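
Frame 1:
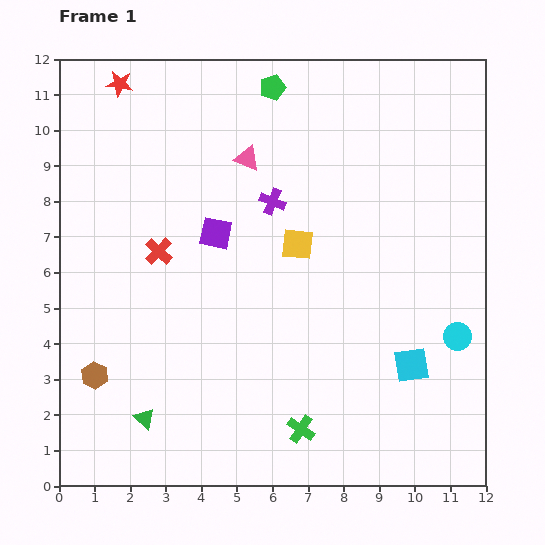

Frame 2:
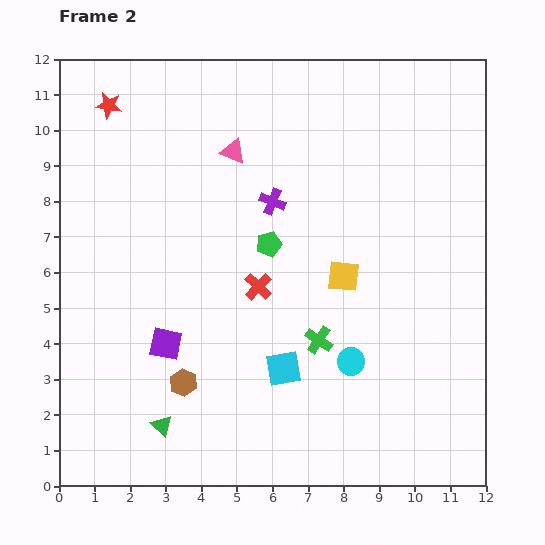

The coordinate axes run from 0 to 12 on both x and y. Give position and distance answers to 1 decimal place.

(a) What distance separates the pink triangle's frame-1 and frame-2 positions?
0.4

The pink triangle moved from (5.3, 9.2) to (4.9, 9.4), a distance of √(0.4² + 0.2²) ≈ 0.4.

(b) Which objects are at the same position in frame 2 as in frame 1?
the purple cross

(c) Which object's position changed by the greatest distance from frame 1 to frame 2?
the green pentagon

(moved 4.4; next 3.6)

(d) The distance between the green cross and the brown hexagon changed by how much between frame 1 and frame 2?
-2.0

Distance in frame 1: 6.0. Distance in frame 2: 4.0.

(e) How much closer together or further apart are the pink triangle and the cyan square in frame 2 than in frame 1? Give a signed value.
-1.1

Distance in frame 1: 7.4. Distance in frame 2: 6.3.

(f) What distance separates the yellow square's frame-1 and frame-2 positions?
1.6

The yellow square moved from (6.7, 6.8) to (8.0, 5.9), a distance of √(1.3² + 0.9²) ≈ 1.6.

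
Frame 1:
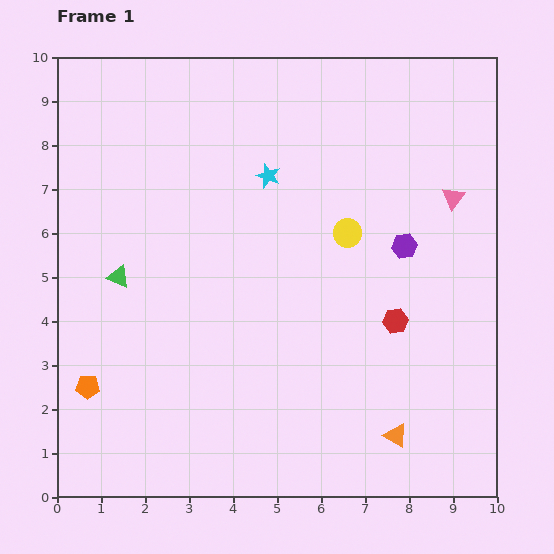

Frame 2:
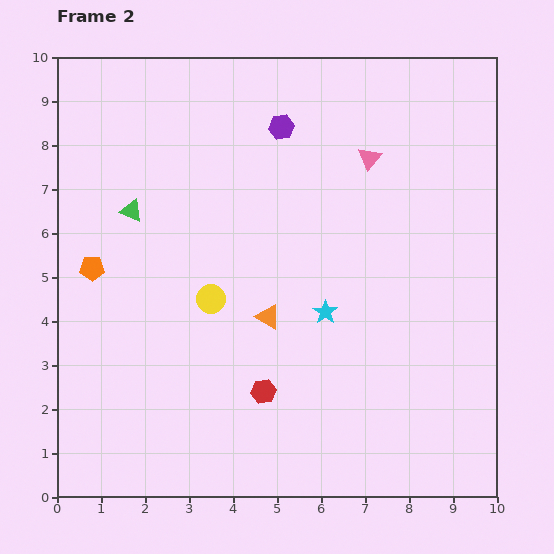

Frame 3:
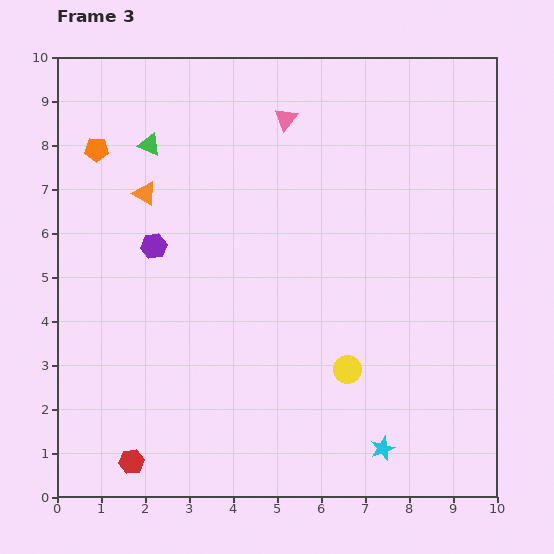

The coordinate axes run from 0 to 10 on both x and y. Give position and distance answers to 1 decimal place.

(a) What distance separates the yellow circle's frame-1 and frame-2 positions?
3.4

The yellow circle moved from (6.6, 6.0) to (3.5, 4.5), a distance of √(3.1² + 1.5²) ≈ 3.4.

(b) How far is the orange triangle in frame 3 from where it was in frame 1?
7.9

The orange triangle moved from (7.7, 1.4) to (2.0, 6.9), a distance of √(5.7² + 5.5²) ≈ 7.9.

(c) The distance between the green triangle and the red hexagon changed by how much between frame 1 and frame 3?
+0.8

Distance in frame 1: 6.4. Distance in frame 3: 7.2.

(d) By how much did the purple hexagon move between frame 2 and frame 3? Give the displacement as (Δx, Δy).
(-2.9, -2.7)

The purple hexagon was at (5.1, 8.4) in frame 2 and (2.2, 5.7) in frame 3.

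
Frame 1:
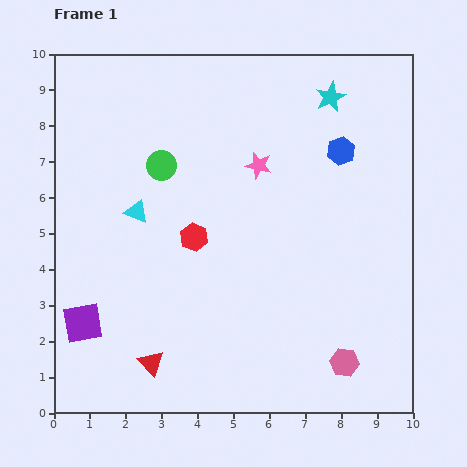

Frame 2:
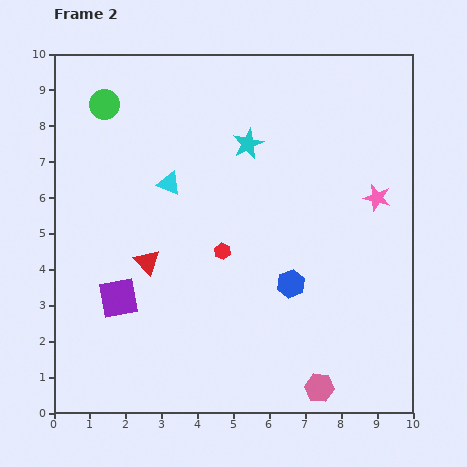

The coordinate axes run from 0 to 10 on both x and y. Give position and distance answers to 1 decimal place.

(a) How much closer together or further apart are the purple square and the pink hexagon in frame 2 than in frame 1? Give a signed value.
-1.3

Distance in frame 1: 7.4. Distance in frame 2: 6.1.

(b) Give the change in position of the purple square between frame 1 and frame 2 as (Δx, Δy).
(1.0, 0.7)

The purple square was at (0.8, 2.5) in frame 1 and (1.8, 3.2) in frame 2.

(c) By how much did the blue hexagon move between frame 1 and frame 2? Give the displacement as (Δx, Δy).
(-1.4, -3.7)

The blue hexagon was at (8.0, 7.3) in frame 1 and (6.6, 3.6) in frame 2.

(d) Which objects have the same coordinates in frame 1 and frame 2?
none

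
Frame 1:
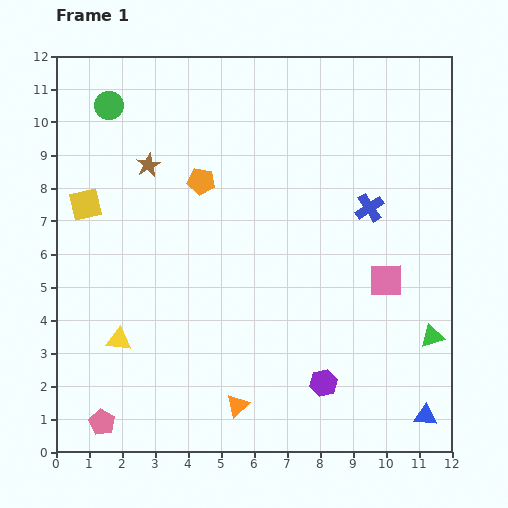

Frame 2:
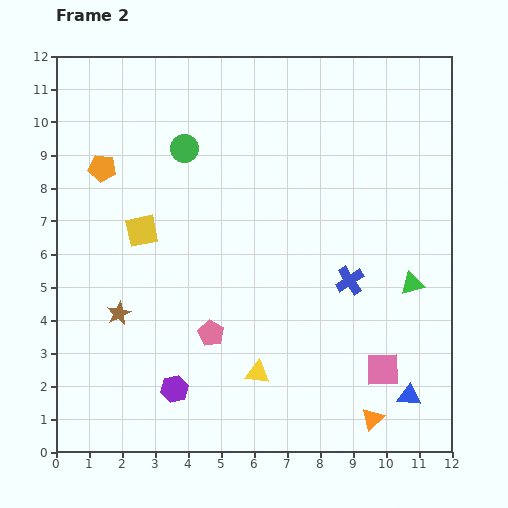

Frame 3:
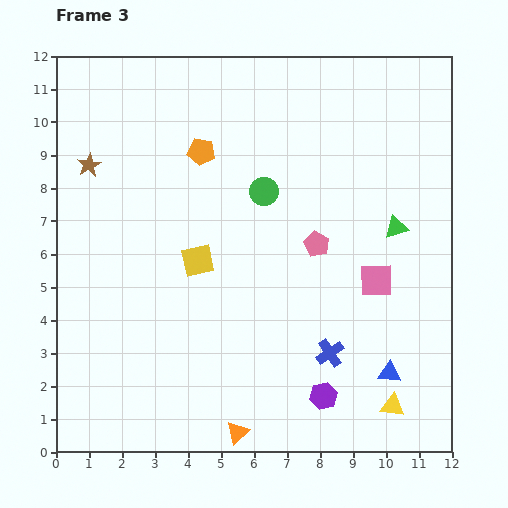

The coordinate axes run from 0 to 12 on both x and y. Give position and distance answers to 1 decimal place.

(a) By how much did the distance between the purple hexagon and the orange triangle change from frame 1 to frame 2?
+3.4

Distance in frame 1: 2.7. Distance in frame 2: 6.1.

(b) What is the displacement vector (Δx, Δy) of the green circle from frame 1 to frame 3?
(4.7, -2.6)

The green circle was at (1.6, 10.5) in frame 1 and (6.3, 7.9) in frame 3.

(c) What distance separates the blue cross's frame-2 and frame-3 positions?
2.3

The blue cross moved from (8.9, 5.2) to (8.3, 3.0), a distance of √(0.6² + 2.2²) ≈ 2.3.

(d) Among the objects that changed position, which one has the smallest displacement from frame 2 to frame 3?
the blue triangle

(moved 0.9)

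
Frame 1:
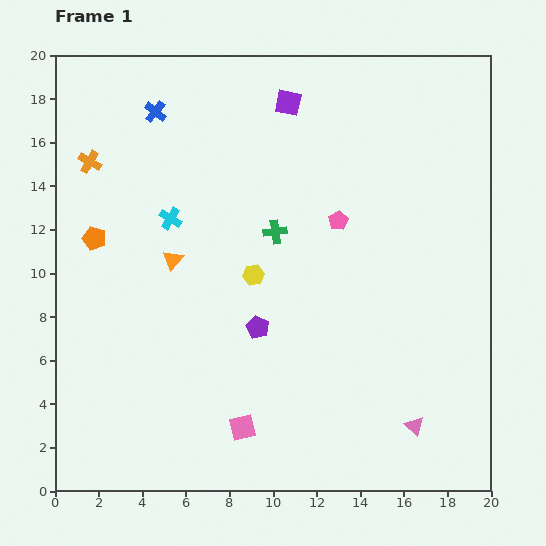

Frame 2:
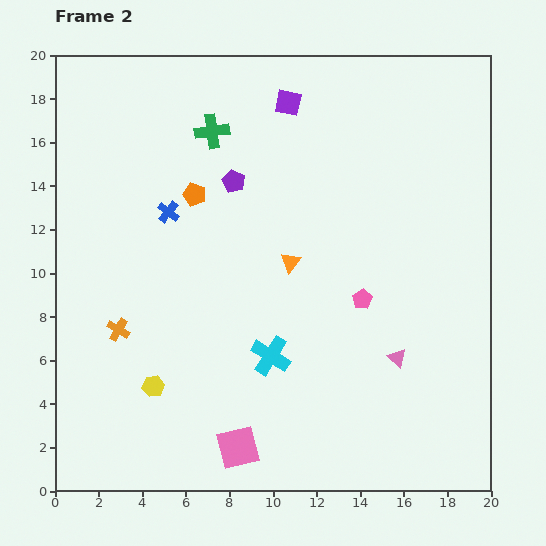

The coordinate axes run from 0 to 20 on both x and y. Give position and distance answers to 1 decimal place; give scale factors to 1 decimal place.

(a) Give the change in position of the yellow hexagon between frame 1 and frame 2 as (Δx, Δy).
(-4.6, -5.1)

The yellow hexagon was at (9.1, 9.9) in frame 1 and (4.5, 4.8) in frame 2.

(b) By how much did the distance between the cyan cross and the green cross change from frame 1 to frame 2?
+5.8

Distance in frame 1: 4.8. Distance in frame 2: 10.6.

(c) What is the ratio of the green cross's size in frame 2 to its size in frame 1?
1.4×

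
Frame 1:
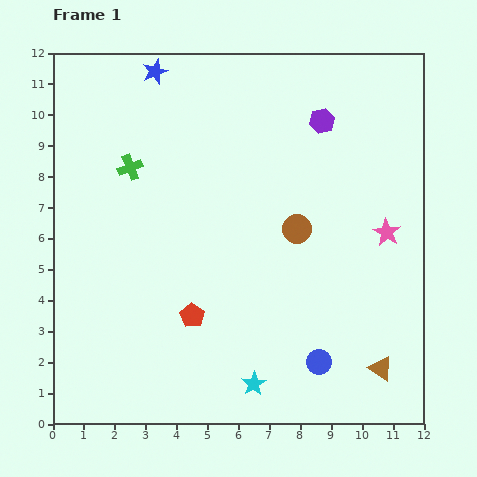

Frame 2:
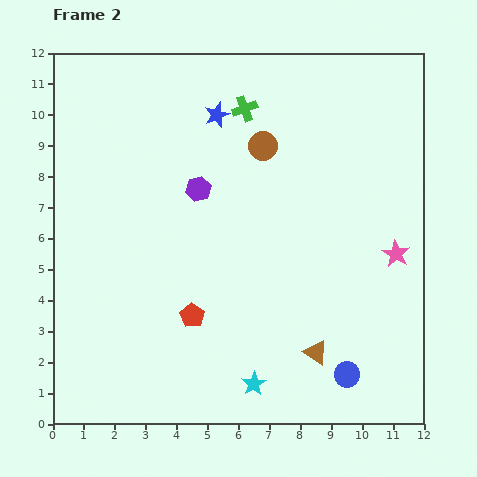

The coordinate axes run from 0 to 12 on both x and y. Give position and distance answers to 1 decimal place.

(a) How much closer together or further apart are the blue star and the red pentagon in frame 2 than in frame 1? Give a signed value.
-1.5

Distance in frame 1: 8.0. Distance in frame 2: 6.5.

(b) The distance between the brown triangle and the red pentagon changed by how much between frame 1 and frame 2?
-2.1

Distance in frame 1: 6.3. Distance in frame 2: 4.2.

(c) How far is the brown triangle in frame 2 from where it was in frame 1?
2.2

The brown triangle moved from (10.6, 1.8) to (8.5, 2.3), a distance of √(2.1² + 0.5²) ≈ 2.2.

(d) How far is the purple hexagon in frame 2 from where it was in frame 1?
4.6

The purple hexagon moved from (8.7, 9.8) to (4.7, 7.6), a distance of √(4.0² + 2.2²) ≈ 4.6.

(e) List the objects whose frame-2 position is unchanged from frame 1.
the cyan star, the red pentagon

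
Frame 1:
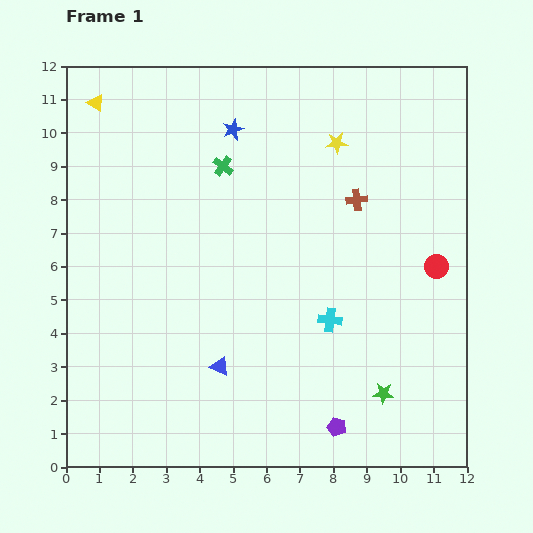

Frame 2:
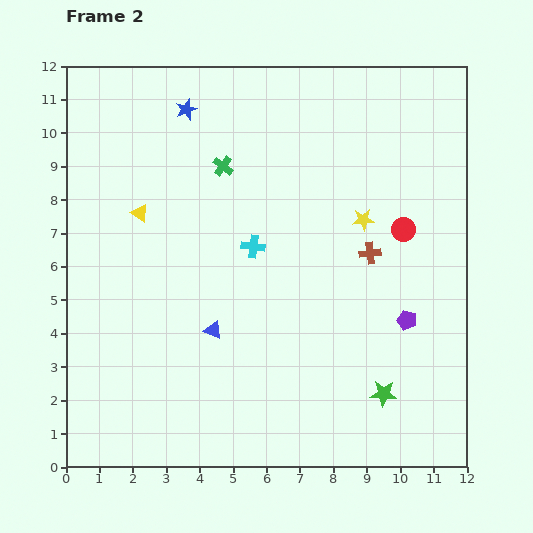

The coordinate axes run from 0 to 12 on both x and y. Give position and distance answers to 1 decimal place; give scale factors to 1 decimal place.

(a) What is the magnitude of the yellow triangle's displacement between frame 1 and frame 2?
3.5

The yellow triangle moved from (0.9, 10.9) to (2.2, 7.6), a distance of √(1.3² + 3.3²) ≈ 3.5.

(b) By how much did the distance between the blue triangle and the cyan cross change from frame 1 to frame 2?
-0.8

Distance in frame 1: 3.6. Distance in frame 2: 2.8.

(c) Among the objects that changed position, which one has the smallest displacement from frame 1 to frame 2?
the blue triangle

(moved 1.1)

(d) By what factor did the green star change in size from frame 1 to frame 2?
1.3×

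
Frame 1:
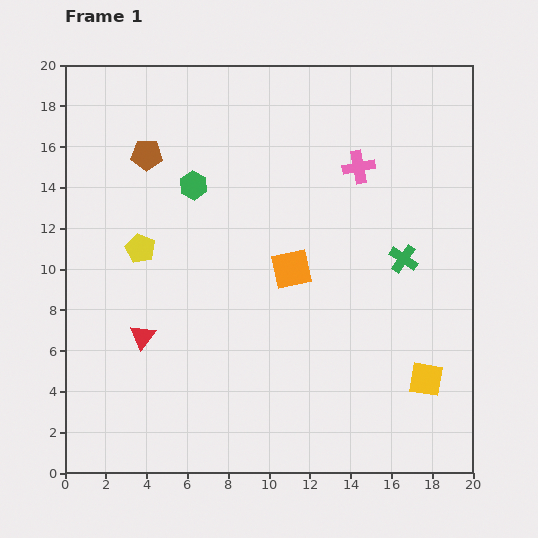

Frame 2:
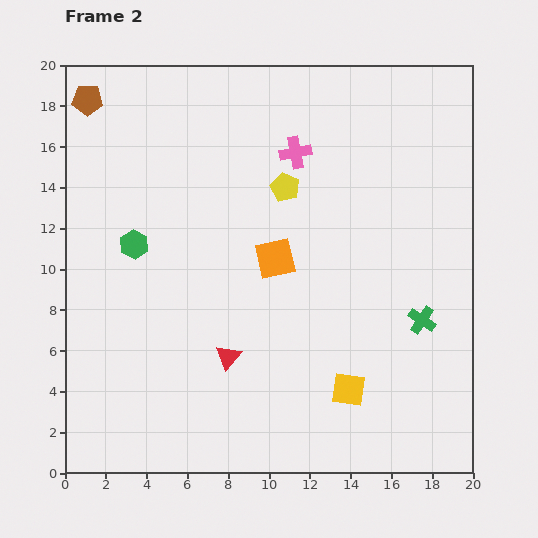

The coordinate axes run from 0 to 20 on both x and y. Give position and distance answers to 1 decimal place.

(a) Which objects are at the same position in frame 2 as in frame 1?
none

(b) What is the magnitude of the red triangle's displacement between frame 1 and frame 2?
4.3

The red triangle moved from (3.8, 6.7) to (8.0, 5.7), a distance of √(4.2² + 1.0²) ≈ 4.3.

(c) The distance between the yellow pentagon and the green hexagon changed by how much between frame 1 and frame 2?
+3.9

Distance in frame 1: 4.0. Distance in frame 2: 7.9.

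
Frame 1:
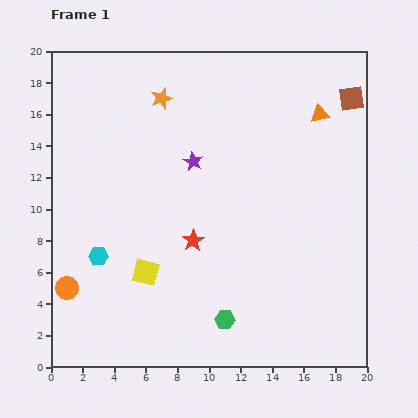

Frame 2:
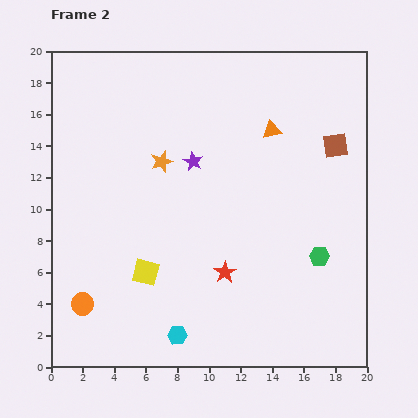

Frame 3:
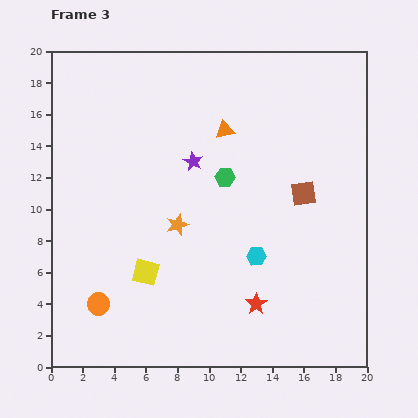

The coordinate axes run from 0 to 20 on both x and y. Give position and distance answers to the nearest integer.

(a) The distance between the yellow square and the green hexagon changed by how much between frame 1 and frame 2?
+5

Distance in frame 1: 6. Distance in frame 2: 11.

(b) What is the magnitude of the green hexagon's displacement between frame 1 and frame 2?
7

The green hexagon moved from (11, 3) to (17, 7), a distance of √(6² + 4²) ≈ 7.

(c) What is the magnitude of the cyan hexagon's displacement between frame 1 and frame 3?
10

The cyan hexagon moved from (3, 7) to (13, 7), a distance of √(10² + 0²) ≈ 10.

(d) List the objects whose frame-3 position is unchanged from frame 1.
the purple star, the yellow square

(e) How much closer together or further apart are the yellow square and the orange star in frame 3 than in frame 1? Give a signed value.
-7

Distance in frame 1: 11. Distance in frame 3: 4.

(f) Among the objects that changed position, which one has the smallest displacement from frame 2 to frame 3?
the orange circle

(moved 1)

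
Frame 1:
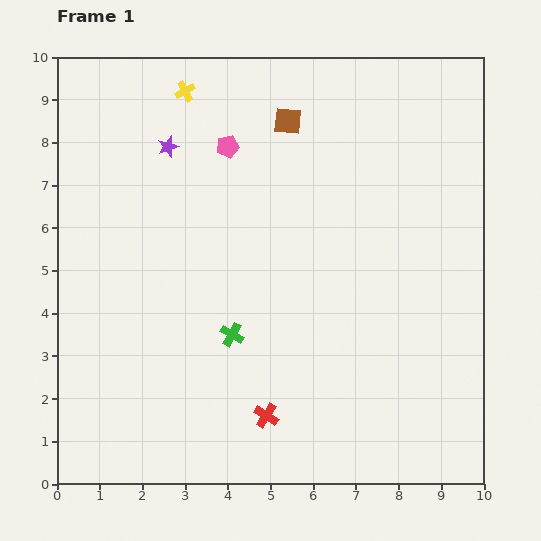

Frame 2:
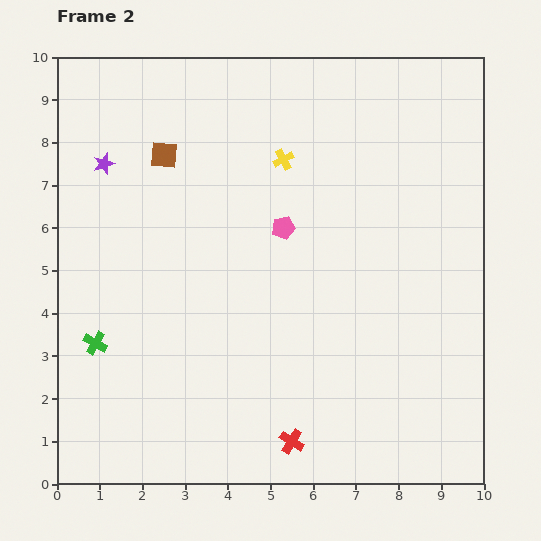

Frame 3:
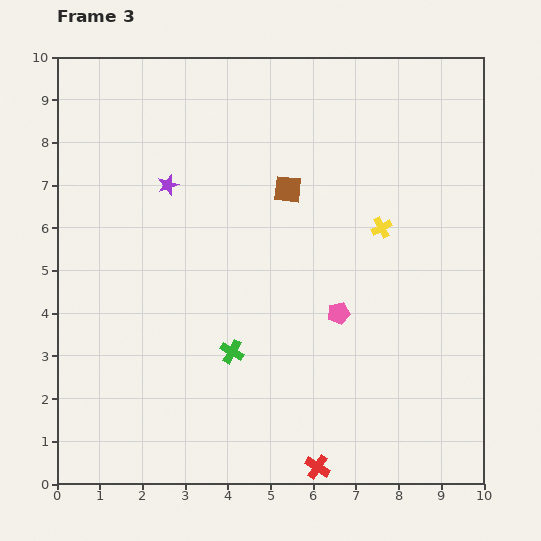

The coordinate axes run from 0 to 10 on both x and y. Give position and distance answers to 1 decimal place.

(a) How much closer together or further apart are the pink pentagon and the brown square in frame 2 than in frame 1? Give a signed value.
+1.8

Distance in frame 1: 1.5. Distance in frame 2: 3.3.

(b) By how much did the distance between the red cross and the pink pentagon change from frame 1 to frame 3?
-2.8

Distance in frame 1: 6.4. Distance in frame 3: 3.6.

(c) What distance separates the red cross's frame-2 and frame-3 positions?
0.8

The red cross moved from (5.5, 1.0) to (6.1, 0.4), a distance of √(0.6² + 0.6²) ≈ 0.8.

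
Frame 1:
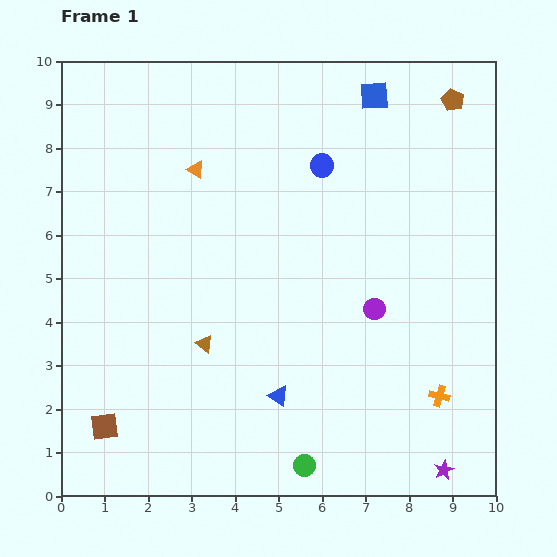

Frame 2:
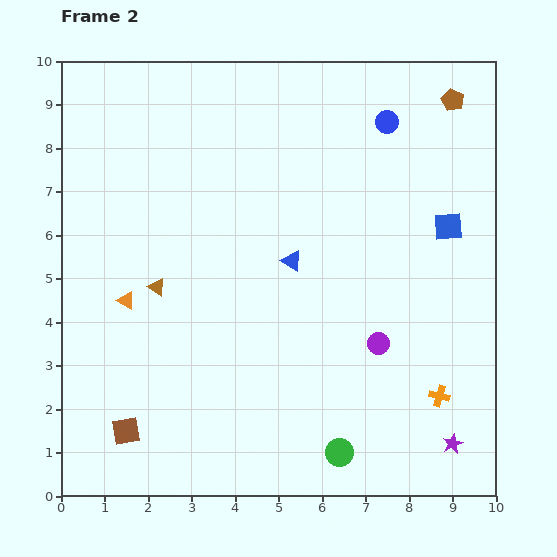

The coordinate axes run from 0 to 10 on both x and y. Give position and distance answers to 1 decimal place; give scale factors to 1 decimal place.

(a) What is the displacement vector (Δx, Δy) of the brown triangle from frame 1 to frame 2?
(-1.1, 1.3)

The brown triangle was at (3.3, 3.5) in frame 1 and (2.2, 4.8) in frame 2.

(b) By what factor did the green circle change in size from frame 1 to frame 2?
1.3×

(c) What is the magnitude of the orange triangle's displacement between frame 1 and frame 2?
3.4

The orange triangle moved from (3.1, 7.5) to (1.5, 4.5), a distance of √(1.6² + 3.0²) ≈ 3.4.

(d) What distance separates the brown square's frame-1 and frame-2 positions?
0.5

The brown square moved from (1.0, 1.6) to (1.5, 1.5), a distance of √(0.5² + 0.1²) ≈ 0.5.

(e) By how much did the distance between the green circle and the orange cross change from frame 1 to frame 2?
-0.9

Distance in frame 1: 3.5. Distance in frame 2: 2.6.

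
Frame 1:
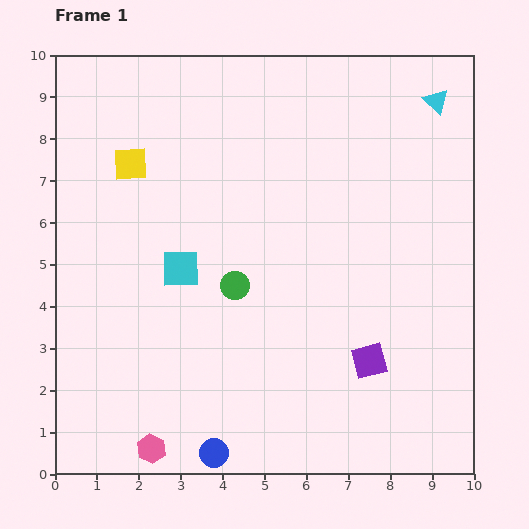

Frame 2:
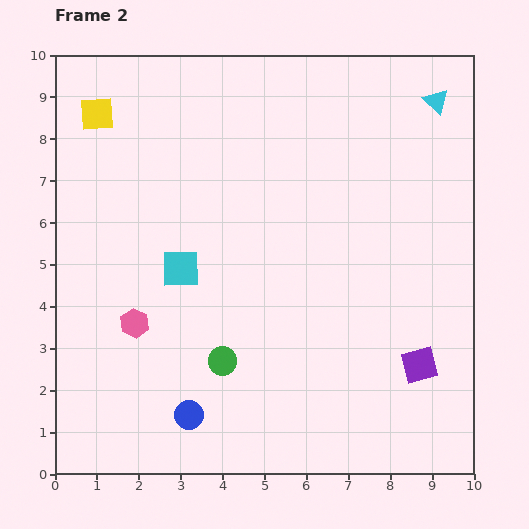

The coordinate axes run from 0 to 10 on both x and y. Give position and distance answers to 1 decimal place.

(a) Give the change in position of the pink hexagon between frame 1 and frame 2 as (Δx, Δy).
(-0.4, 3.0)

The pink hexagon was at (2.3, 0.6) in frame 1 and (1.9, 3.6) in frame 2.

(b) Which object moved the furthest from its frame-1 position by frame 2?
the pink hexagon

(moved 3.0; next 1.8)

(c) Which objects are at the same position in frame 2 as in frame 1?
the cyan triangle, the cyan square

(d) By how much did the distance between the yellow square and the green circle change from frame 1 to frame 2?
+2.8

Distance in frame 1: 3.8. Distance in frame 2: 6.6.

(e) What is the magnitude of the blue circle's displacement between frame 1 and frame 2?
1.1

The blue circle moved from (3.8, 0.5) to (3.2, 1.4), a distance of √(0.6² + 0.9²) ≈ 1.1.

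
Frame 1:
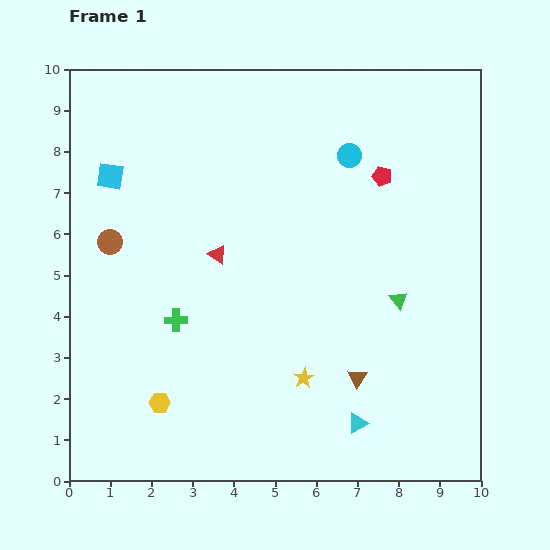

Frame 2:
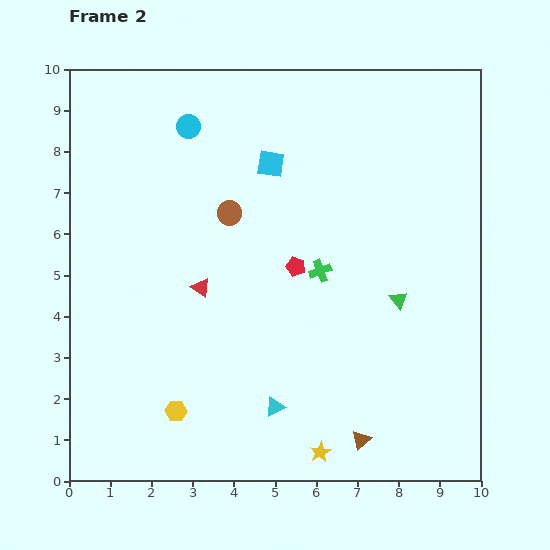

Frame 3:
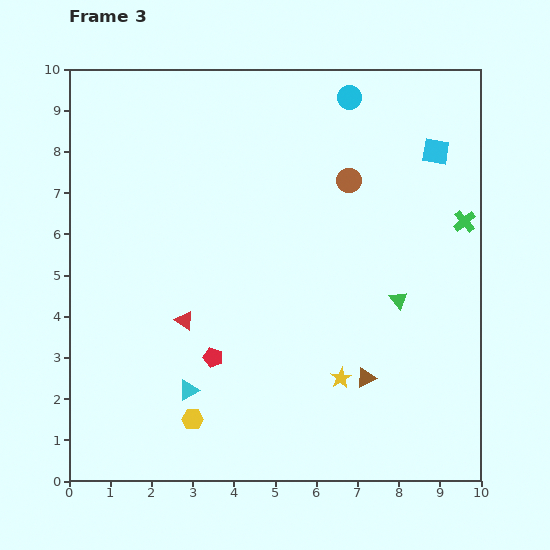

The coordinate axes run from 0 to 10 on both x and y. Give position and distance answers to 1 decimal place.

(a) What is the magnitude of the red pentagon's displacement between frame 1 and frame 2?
3.0

The red pentagon moved from (7.6, 7.4) to (5.5, 5.2), a distance of √(2.1² + 2.2²) ≈ 3.0.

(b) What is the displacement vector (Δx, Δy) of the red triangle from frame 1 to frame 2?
(-0.4, -0.8)

The red triangle was at (3.6, 5.5) in frame 1 and (3.2, 4.7) in frame 2.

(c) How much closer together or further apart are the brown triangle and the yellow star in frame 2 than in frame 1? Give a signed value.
-0.3

Distance in frame 1: 1.3. Distance in frame 2: 1.0.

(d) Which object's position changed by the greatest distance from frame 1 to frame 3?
the cyan square

(moved 7.9; next 7.4)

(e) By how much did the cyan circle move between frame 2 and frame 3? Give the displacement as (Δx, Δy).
(3.9, 0.7)

The cyan circle was at (2.9, 8.6) in frame 2 and (6.8, 9.3) in frame 3.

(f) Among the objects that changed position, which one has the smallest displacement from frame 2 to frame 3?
the yellow hexagon

(moved 0.4)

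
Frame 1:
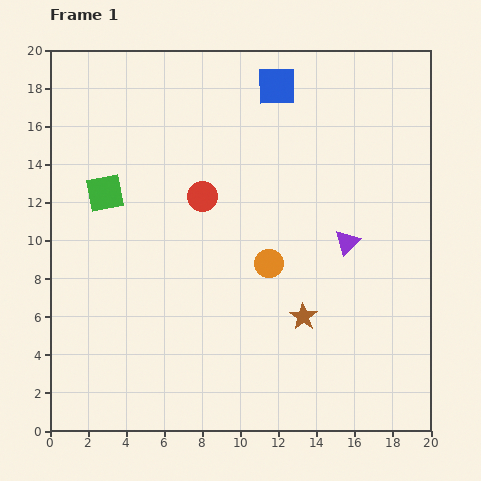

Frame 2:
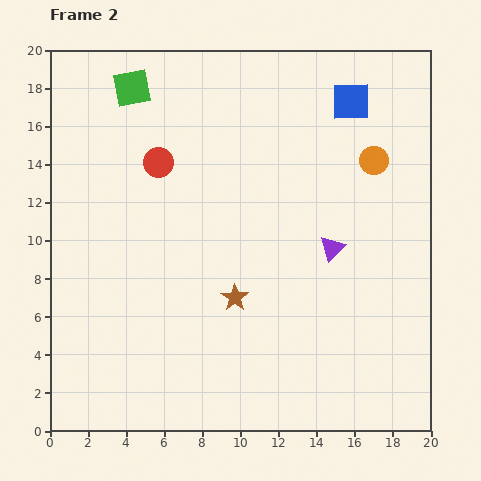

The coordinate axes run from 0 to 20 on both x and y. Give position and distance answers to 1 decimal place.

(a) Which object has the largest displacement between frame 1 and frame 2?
the orange circle

(moved 7.7; next 5.7)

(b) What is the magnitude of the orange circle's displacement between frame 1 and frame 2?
7.7

The orange circle moved from (11.5, 8.8) to (17.0, 14.2), a distance of √(5.5² + 5.4²) ≈ 7.7.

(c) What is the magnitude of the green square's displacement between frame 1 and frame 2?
5.7

The green square moved from (2.9, 12.5) to (4.3, 18.0), a distance of √(1.4² + 5.5²) ≈ 5.7.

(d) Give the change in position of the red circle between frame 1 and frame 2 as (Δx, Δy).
(-2.3, 1.8)

The red circle was at (8.0, 12.3) in frame 1 and (5.7, 14.1) in frame 2.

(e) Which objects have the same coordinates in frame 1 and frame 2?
none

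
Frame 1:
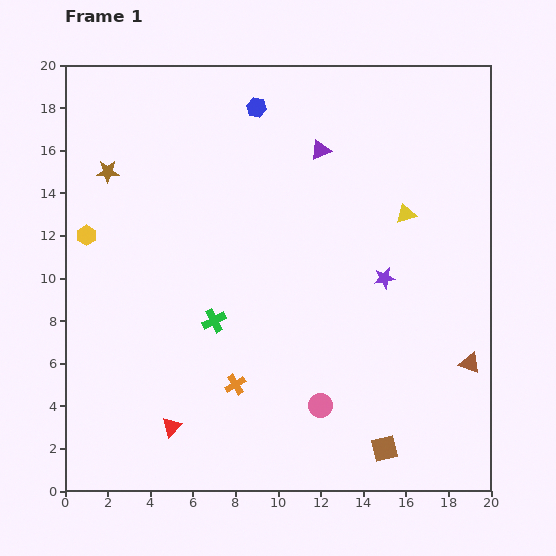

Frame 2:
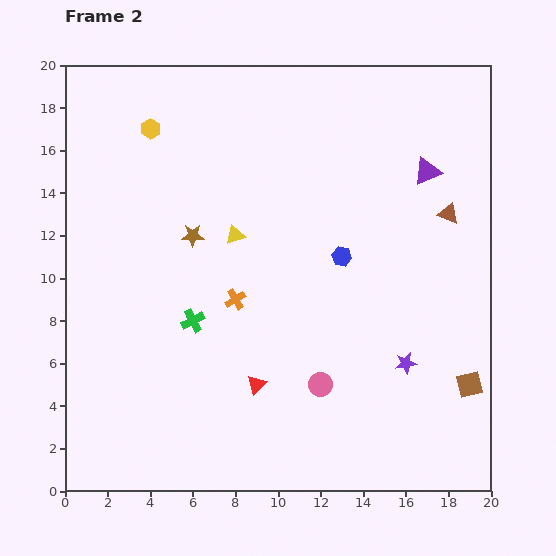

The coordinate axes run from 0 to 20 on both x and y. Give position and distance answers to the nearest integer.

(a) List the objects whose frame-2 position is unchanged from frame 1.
none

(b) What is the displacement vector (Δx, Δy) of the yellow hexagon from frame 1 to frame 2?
(3, 5)

The yellow hexagon was at (1, 12) in frame 1 and (4, 17) in frame 2.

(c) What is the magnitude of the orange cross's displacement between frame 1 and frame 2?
4

The orange cross moved from (8, 5) to (8, 9), a distance of √(0² + 4²) ≈ 4.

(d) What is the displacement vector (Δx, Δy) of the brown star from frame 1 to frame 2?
(4, -3)

The brown star was at (2, 15) in frame 1 and (6, 12) in frame 2.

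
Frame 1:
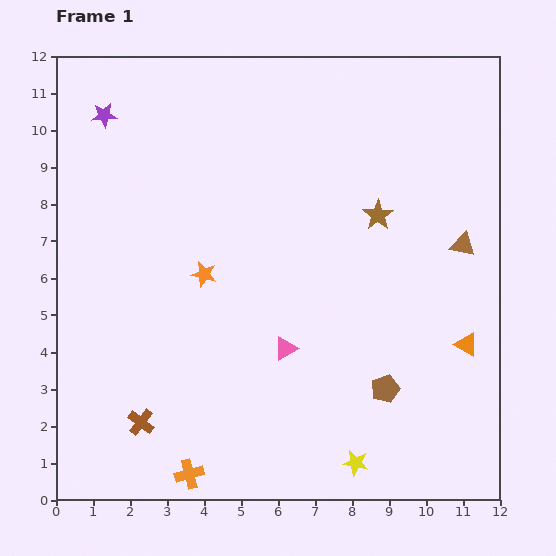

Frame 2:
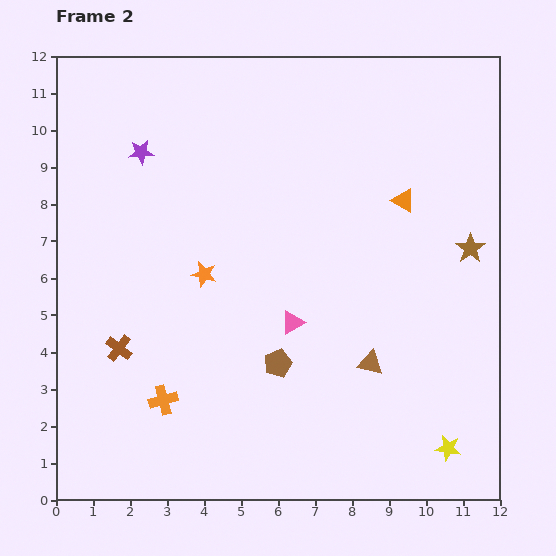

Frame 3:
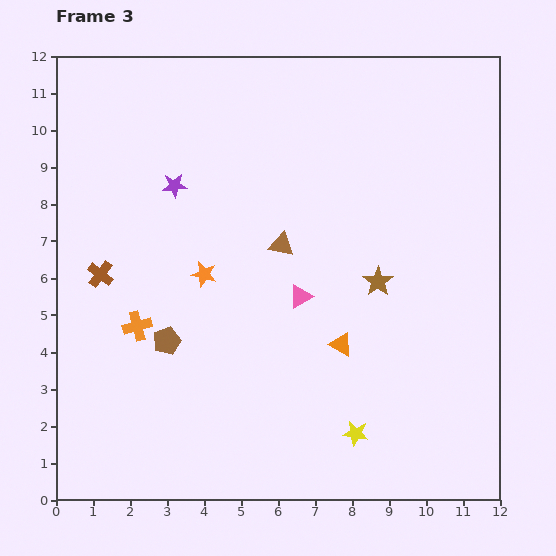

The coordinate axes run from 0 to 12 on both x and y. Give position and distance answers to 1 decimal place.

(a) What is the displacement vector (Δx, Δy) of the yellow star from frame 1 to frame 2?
(2.5, 0.4)

The yellow star was at (8.1, 1.0) in frame 1 and (10.6, 1.4) in frame 2.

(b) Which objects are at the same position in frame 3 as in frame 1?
the orange star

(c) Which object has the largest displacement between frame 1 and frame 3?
the brown pentagon

(moved 6.0; next 4.9)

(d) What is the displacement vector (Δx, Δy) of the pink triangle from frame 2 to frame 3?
(0.2, 0.7)

The pink triangle was at (6.4, 4.8) in frame 2 and (6.6, 5.5) in frame 3.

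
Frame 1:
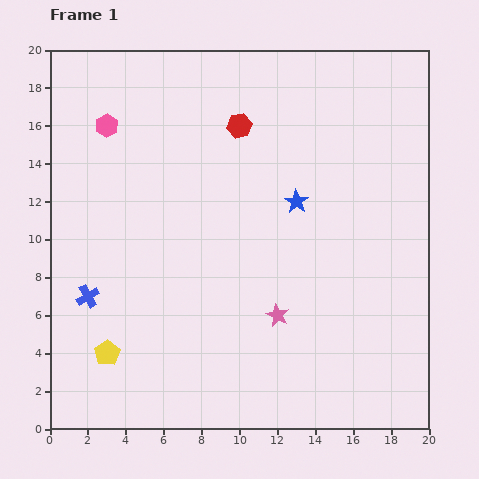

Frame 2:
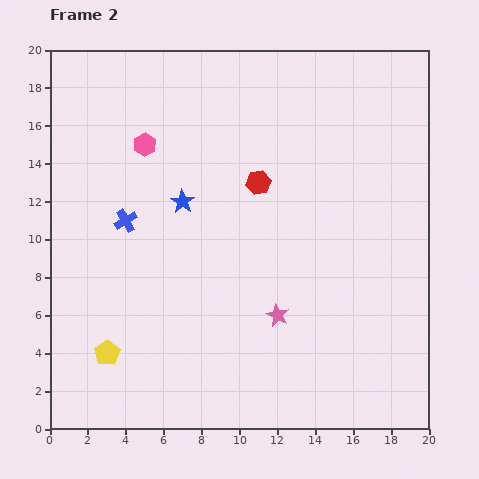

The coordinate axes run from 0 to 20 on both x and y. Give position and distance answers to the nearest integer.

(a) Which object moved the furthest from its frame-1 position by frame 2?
the blue star

(moved 6; next 4)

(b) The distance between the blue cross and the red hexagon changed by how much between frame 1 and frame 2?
-5

Distance in frame 1: 12. Distance in frame 2: 7.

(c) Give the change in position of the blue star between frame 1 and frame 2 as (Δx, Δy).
(-6, 0)

The blue star was at (13, 12) in frame 1 and (7, 12) in frame 2.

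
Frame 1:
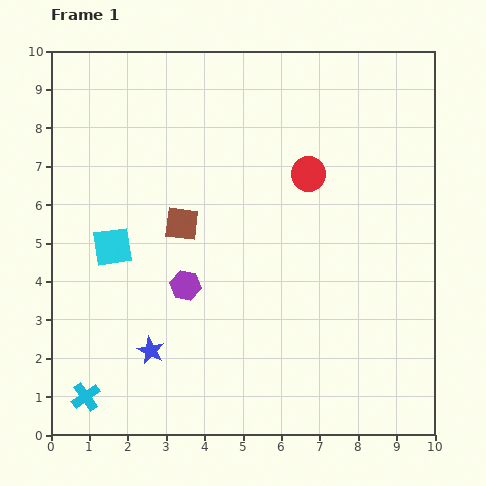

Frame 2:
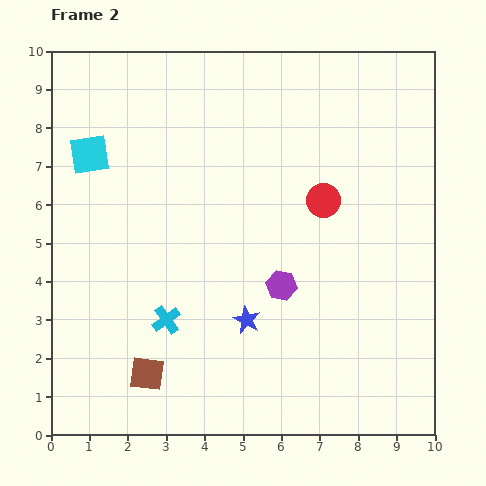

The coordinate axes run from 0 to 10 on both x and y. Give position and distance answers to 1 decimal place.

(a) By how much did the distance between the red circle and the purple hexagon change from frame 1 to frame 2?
-1.8

Distance in frame 1: 4.3. Distance in frame 2: 2.5.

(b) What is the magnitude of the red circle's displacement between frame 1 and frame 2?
0.8

The red circle moved from (6.7, 6.8) to (7.1, 6.1), a distance of √(0.4² + 0.7²) ≈ 0.8.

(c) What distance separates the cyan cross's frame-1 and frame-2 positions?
2.9

The cyan cross moved from (0.9, 1.0) to (3.0, 3.0), a distance of √(2.1² + 2.0²) ≈ 2.9.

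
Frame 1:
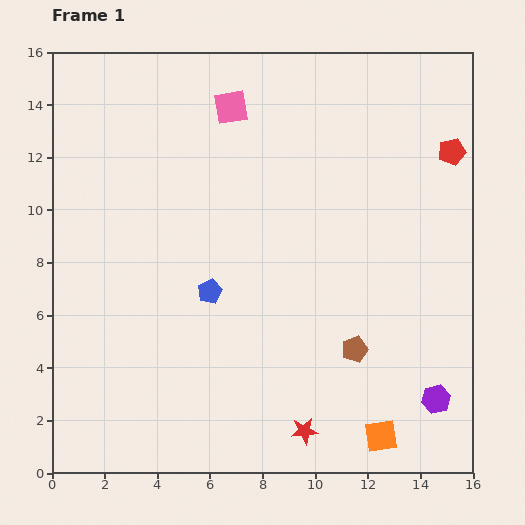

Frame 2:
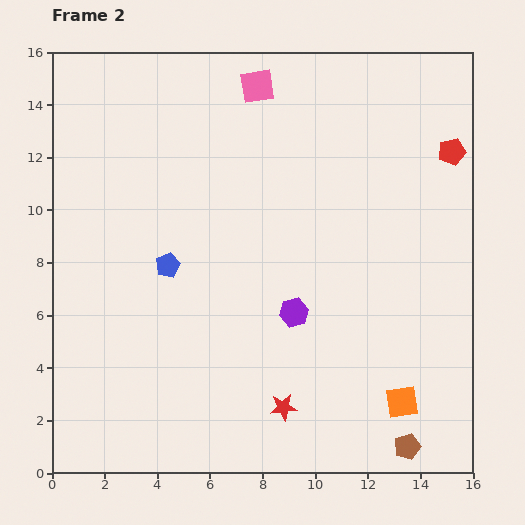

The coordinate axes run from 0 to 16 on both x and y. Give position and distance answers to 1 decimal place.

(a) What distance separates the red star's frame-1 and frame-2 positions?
1.2

The red star moved from (9.6, 1.6) to (8.8, 2.5), a distance of √(0.8² + 0.9²) ≈ 1.2.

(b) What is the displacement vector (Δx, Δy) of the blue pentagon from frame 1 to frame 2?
(-1.6, 1.0)

The blue pentagon was at (6.0, 6.9) in frame 1 and (4.4, 7.9) in frame 2.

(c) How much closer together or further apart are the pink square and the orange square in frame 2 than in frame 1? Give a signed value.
-0.5

Distance in frame 1: 13.7. Distance in frame 2: 13.2.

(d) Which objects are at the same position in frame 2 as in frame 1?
the red pentagon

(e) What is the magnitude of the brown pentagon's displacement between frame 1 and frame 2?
4.2

The brown pentagon moved from (11.5, 4.7) to (13.5, 1.0), a distance of √(2.0² + 3.7²) ≈ 4.2.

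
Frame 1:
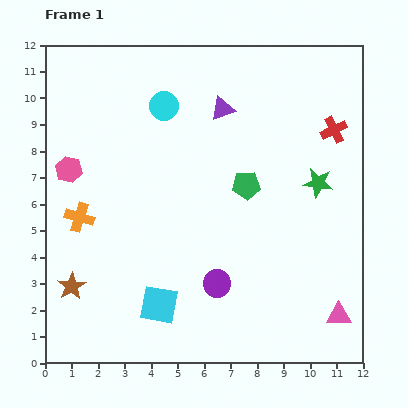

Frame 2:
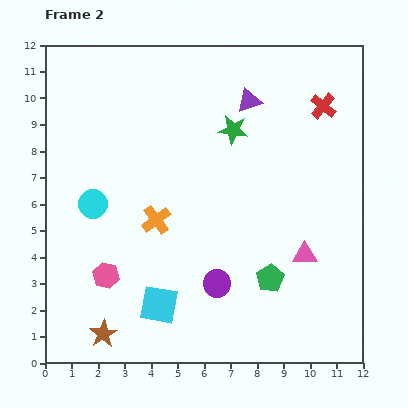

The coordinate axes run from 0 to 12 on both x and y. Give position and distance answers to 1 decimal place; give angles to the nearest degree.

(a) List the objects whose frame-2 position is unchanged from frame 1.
the purple circle, the cyan square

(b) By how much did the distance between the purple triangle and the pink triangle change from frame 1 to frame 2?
-2.8

Distance in frame 1: 9.0. Distance in frame 2: 6.2.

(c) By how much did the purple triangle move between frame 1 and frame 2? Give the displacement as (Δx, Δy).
(1.0, 0.3)

The purple triangle was at (6.7, 9.6) in frame 1 and (7.7, 9.9) in frame 2.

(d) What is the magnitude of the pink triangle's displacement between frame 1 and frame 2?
2.6

The pink triangle moved from (11.1, 1.8) to (9.8, 4.1), a distance of √(1.3² + 2.3²) ≈ 2.6.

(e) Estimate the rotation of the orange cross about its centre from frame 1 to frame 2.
37° clockwise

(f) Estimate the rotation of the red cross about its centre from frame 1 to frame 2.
25° counter-clockwise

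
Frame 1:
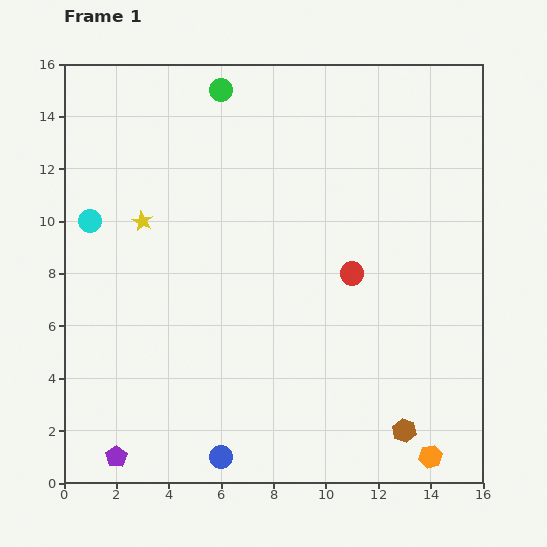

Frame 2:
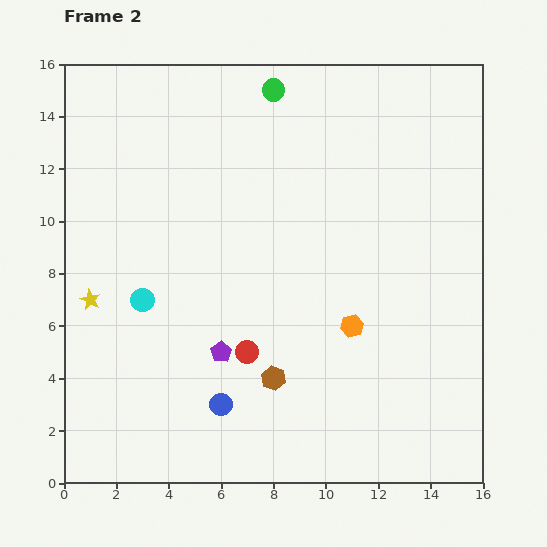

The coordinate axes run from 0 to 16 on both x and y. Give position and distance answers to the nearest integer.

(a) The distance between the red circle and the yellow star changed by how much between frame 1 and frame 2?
-2

Distance in frame 1: 8. Distance in frame 2: 6.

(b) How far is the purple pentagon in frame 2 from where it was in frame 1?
6

The purple pentagon moved from (2, 1) to (6, 5), a distance of √(4² + 4²) ≈ 6.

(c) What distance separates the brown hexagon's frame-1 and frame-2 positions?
5

The brown hexagon moved from (13, 2) to (8, 4), a distance of √(5² + 2²) ≈ 5.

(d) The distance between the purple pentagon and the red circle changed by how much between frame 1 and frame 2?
-10

Distance in frame 1: 11. Distance in frame 2: 1.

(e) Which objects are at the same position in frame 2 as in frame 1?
none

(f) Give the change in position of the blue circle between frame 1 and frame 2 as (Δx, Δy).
(0, 2)

The blue circle was at (6, 1) in frame 1 and (6, 3) in frame 2.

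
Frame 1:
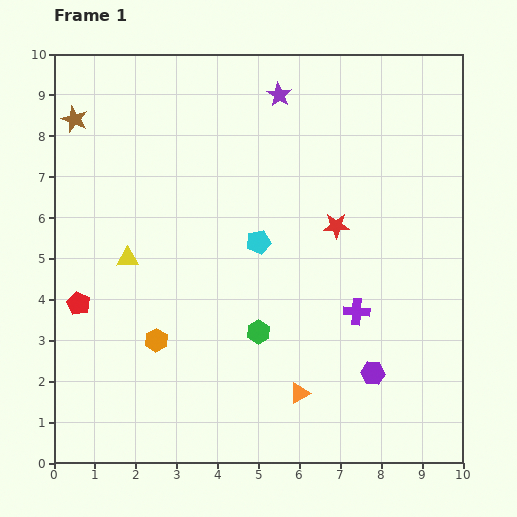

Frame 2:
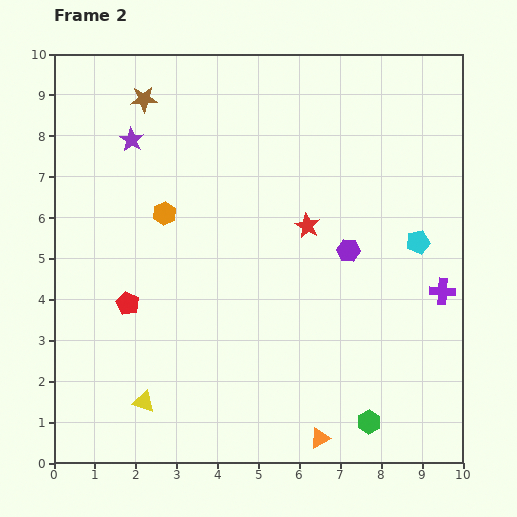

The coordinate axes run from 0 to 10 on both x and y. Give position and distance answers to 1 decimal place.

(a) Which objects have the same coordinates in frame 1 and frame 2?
none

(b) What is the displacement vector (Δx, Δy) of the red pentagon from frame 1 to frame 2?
(1.2, 0.0)

The red pentagon was at (0.6, 3.9) in frame 1 and (1.8, 3.9) in frame 2.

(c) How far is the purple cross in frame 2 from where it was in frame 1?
2.2

The purple cross moved from (7.4, 3.7) to (9.5, 4.2), a distance of √(2.1² + 0.5²) ≈ 2.2.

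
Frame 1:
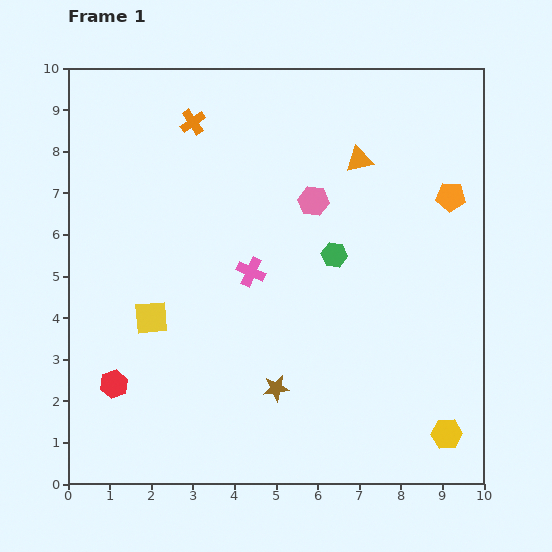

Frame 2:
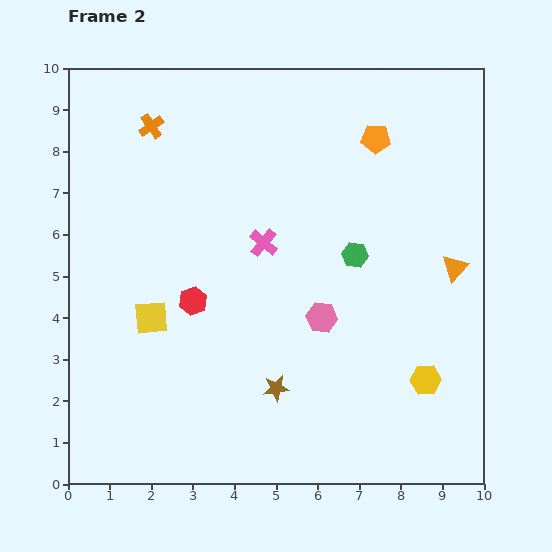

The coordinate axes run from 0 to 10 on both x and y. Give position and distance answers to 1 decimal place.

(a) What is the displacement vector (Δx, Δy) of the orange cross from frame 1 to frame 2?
(-1.0, -0.1)

The orange cross was at (3.0, 8.7) in frame 1 and (2.0, 8.6) in frame 2.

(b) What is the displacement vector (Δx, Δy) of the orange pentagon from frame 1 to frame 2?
(-1.8, 1.4)

The orange pentagon was at (9.2, 6.9) in frame 1 and (7.4, 8.3) in frame 2.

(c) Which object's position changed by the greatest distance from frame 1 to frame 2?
the orange triangle

(moved 3.5; next 2.8)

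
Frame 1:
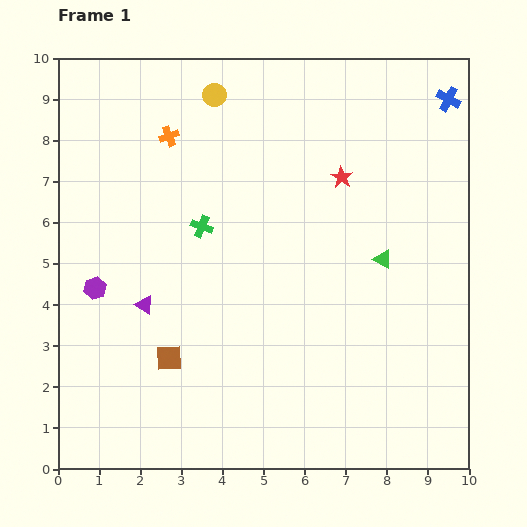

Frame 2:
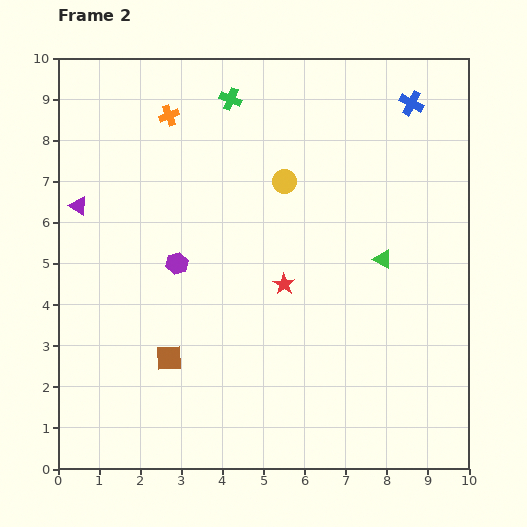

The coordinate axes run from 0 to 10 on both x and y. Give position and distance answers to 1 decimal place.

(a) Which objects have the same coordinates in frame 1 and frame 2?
the brown square, the green triangle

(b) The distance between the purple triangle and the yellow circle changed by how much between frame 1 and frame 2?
-0.4

Distance in frame 1: 5.4. Distance in frame 2: 5.0.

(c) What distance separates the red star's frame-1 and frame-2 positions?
3.0

The red star moved from (6.9, 7.1) to (5.5, 4.5), a distance of √(1.4² + 2.6²) ≈ 3.0.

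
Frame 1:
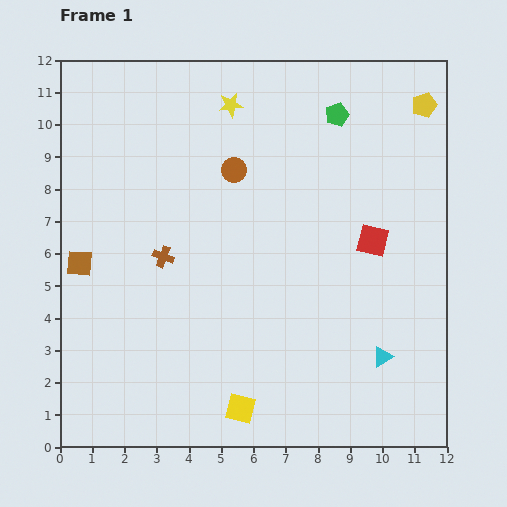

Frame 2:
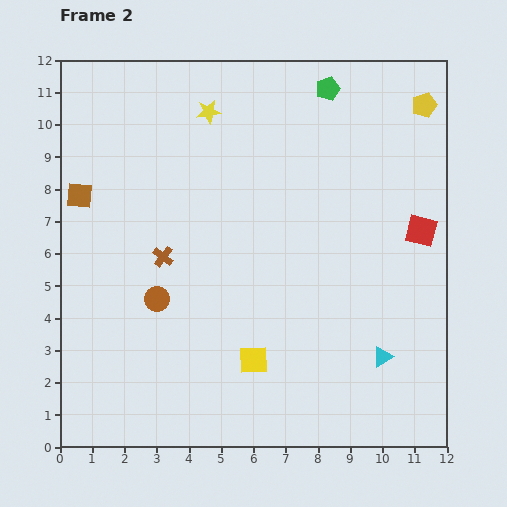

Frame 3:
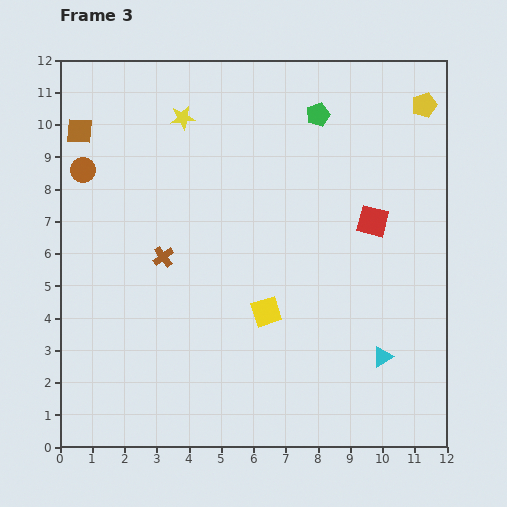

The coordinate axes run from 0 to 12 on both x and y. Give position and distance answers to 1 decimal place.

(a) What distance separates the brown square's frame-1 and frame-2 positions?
2.1

The brown square moved from (0.6, 5.7) to (0.6, 7.8), a distance of √(0.0² + 2.1²) ≈ 2.1.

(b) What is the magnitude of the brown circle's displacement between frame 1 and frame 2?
4.7

The brown circle moved from (5.4, 8.6) to (3.0, 4.6), a distance of √(2.4² + 4.0²) ≈ 4.7.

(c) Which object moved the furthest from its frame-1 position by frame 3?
the brown circle

(moved 4.7; next 4.1)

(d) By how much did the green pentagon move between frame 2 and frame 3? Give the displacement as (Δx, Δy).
(-0.3, -0.8)

The green pentagon was at (8.3, 11.1) in frame 2 and (8.0, 10.3) in frame 3.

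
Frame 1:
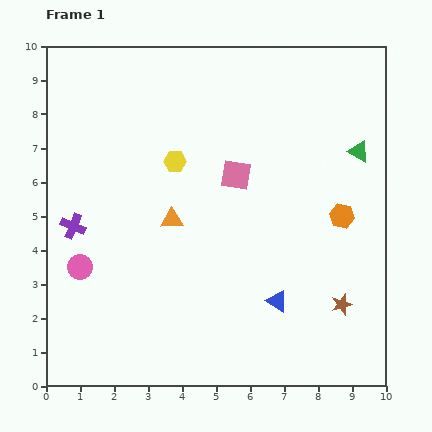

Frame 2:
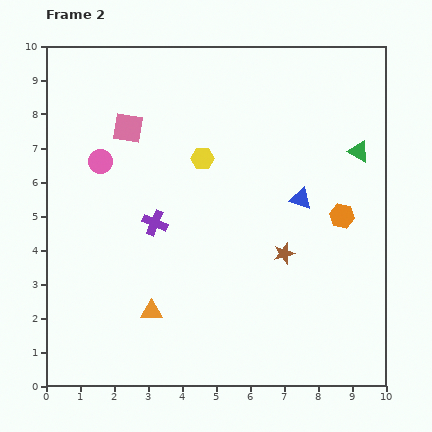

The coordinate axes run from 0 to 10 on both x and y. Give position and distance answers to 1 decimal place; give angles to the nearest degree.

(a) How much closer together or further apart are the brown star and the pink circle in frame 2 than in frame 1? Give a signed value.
-1.8

Distance in frame 1: 7.8. Distance in frame 2: 6.0.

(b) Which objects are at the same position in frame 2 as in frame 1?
the green triangle, the orange hexagon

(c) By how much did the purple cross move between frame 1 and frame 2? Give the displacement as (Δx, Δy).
(2.4, 0.1)

The purple cross was at (0.8, 4.7) in frame 1 and (3.2, 4.8) in frame 2.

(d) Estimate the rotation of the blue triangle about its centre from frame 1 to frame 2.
15° counter-clockwise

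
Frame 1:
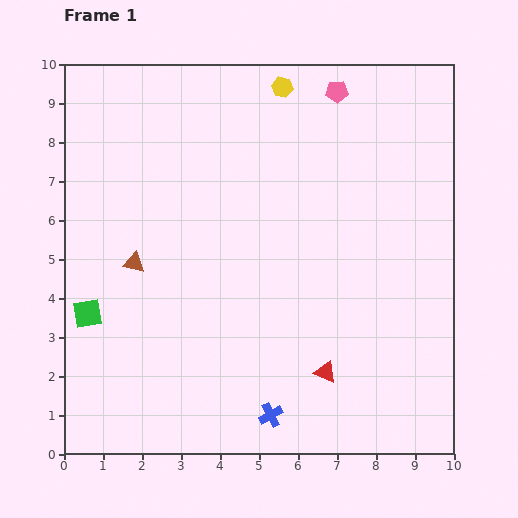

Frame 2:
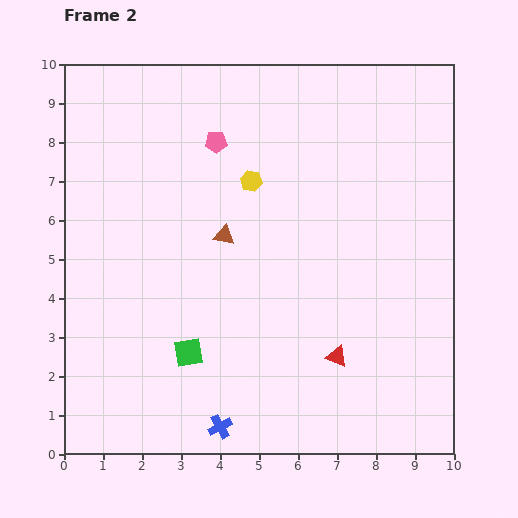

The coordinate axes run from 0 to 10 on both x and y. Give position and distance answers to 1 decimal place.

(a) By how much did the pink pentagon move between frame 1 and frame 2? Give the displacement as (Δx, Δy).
(-3.1, -1.3)

The pink pentagon was at (7.0, 9.3) in frame 1 and (3.9, 8.0) in frame 2.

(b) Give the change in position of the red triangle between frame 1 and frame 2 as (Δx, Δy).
(0.3, 0.4)

The red triangle was at (6.7, 2.1) in frame 1 and (7.0, 2.5) in frame 2.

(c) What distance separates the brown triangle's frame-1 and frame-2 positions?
2.4

The brown triangle moved from (1.8, 4.9) to (4.1, 5.6), a distance of √(2.3² + 0.7²) ≈ 2.4.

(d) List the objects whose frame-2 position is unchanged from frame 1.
none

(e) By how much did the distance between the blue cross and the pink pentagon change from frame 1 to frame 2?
-1.2

Distance in frame 1: 8.5. Distance in frame 2: 7.3.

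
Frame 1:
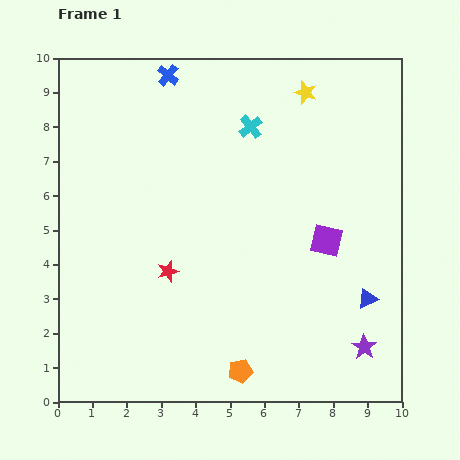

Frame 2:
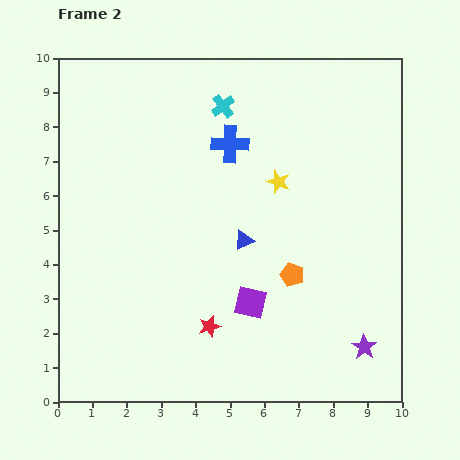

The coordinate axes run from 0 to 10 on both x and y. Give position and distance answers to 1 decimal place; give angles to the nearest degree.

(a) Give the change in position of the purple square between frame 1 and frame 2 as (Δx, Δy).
(-2.2, -1.8)

The purple square was at (7.8, 4.7) in frame 1 and (5.6, 2.9) in frame 2.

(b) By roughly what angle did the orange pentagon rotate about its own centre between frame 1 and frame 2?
31° clockwise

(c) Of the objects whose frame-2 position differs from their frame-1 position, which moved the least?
the cyan cross

(moved 1.0)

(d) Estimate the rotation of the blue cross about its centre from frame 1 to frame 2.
39° counter-clockwise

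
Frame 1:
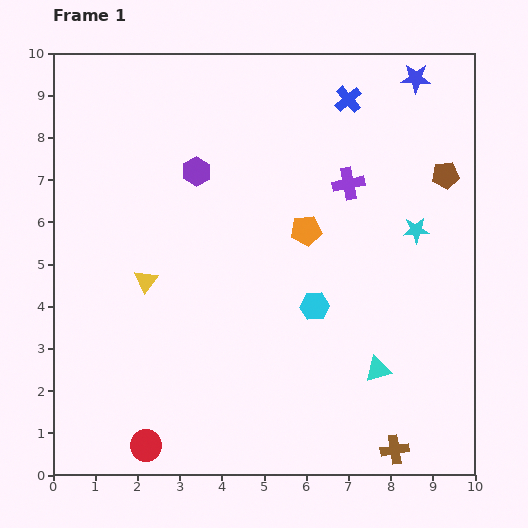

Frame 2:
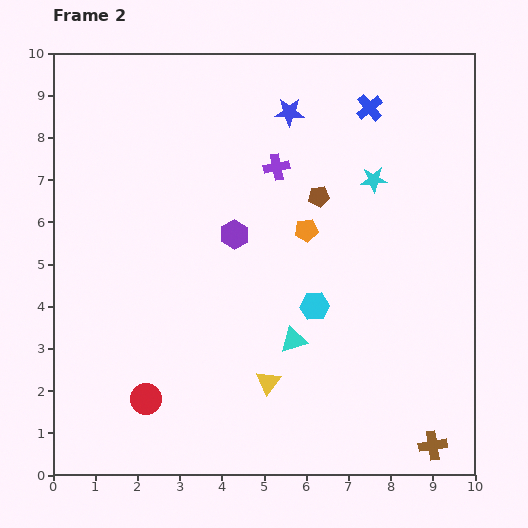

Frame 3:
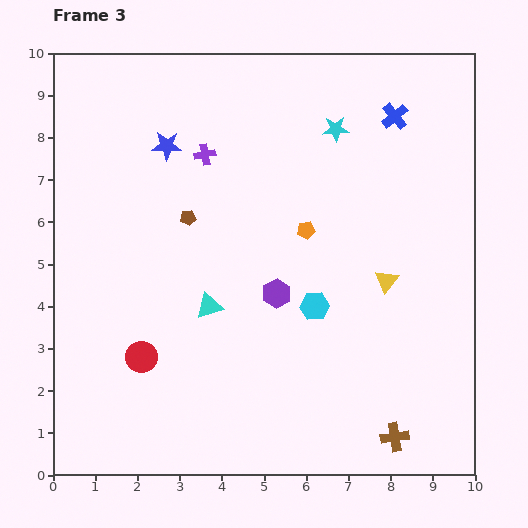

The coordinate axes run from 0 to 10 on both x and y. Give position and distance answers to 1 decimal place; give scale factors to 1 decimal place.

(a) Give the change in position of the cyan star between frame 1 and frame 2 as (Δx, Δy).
(-1.0, 1.2)

The cyan star was at (8.6, 5.8) in frame 1 and (7.6, 7.0) in frame 2.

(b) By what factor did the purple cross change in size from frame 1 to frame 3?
0.7×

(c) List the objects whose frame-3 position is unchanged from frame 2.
the orange pentagon, the cyan hexagon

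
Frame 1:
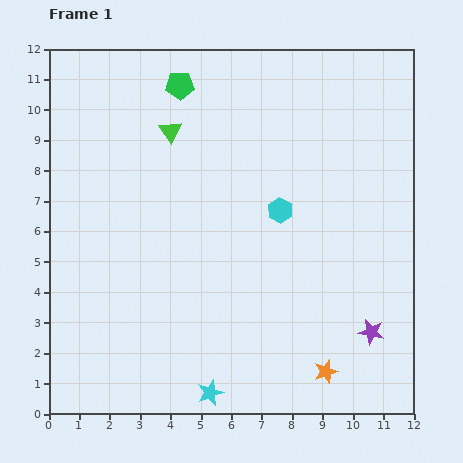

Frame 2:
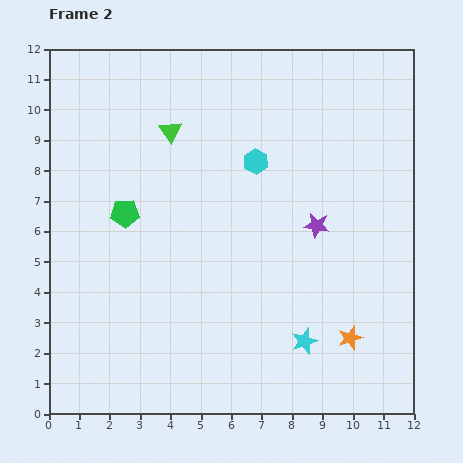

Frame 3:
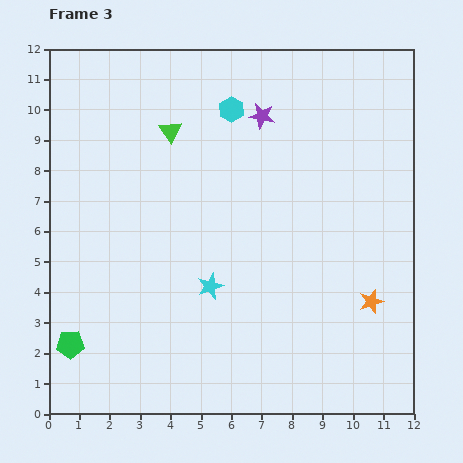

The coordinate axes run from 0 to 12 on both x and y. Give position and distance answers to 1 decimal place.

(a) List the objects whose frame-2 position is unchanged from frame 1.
the green triangle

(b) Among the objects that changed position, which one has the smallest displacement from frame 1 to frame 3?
the orange star

(moved 2.7)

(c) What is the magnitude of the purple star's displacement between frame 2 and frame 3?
4.0

The purple star moved from (8.8, 6.2) to (7.0, 9.8), a distance of √(1.8² + 3.6²) ≈ 4.0.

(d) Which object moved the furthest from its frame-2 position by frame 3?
the green pentagon

(moved 4.7; next 4.0)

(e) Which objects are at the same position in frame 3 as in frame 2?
the green triangle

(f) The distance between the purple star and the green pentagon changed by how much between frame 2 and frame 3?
+3.5

Distance in frame 2: 6.3. Distance in frame 3: 9.8.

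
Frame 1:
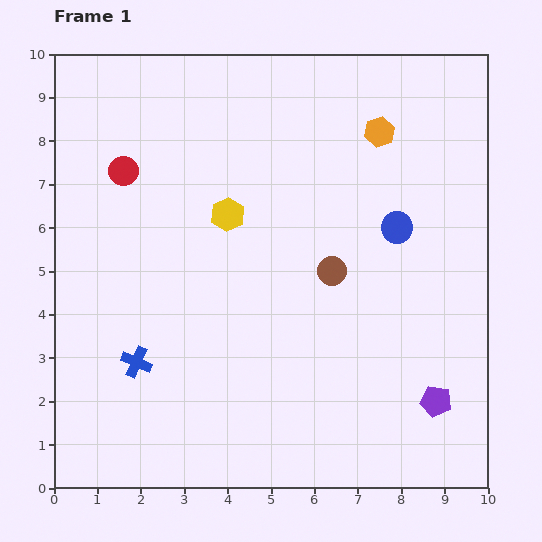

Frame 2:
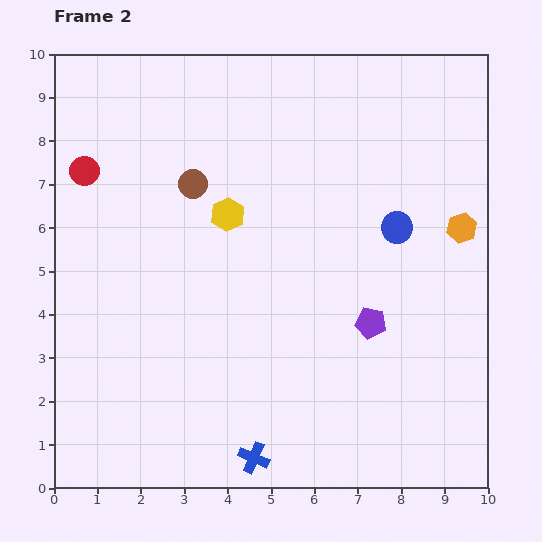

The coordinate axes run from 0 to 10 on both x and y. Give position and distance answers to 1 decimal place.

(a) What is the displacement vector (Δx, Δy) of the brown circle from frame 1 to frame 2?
(-3.2, 2.0)

The brown circle was at (6.4, 5.0) in frame 1 and (3.2, 7.0) in frame 2.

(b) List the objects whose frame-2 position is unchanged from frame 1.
the yellow hexagon, the blue circle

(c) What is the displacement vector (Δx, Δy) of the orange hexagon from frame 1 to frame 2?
(1.9, -2.2)

The orange hexagon was at (7.5, 8.2) in frame 1 and (9.4, 6.0) in frame 2.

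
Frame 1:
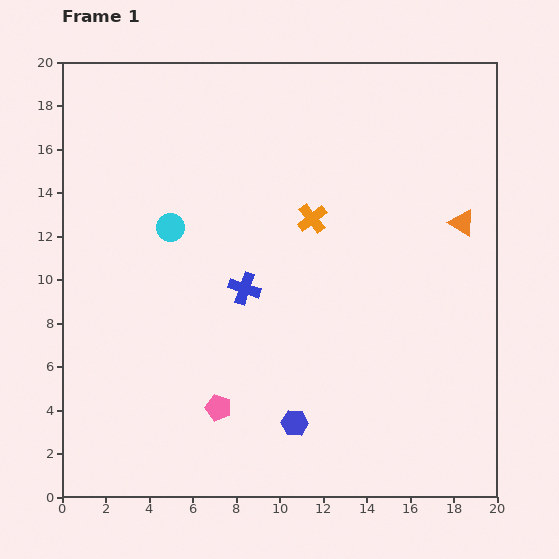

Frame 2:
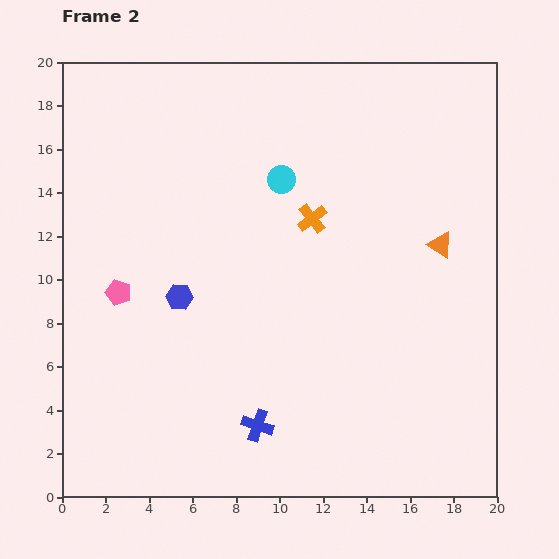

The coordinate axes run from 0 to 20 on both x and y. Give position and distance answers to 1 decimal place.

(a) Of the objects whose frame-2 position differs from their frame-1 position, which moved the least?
the orange triangle

(moved 1.4)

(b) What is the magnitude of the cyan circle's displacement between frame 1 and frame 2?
5.6

The cyan circle moved from (5.0, 12.4) to (10.1, 14.6), a distance of √(5.1² + 2.2²) ≈ 5.6.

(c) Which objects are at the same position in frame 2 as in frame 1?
the orange cross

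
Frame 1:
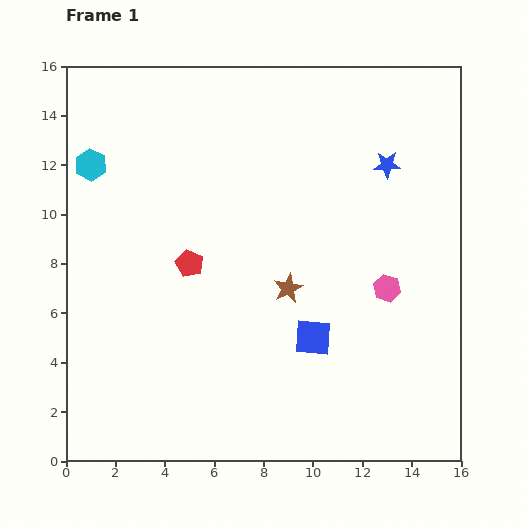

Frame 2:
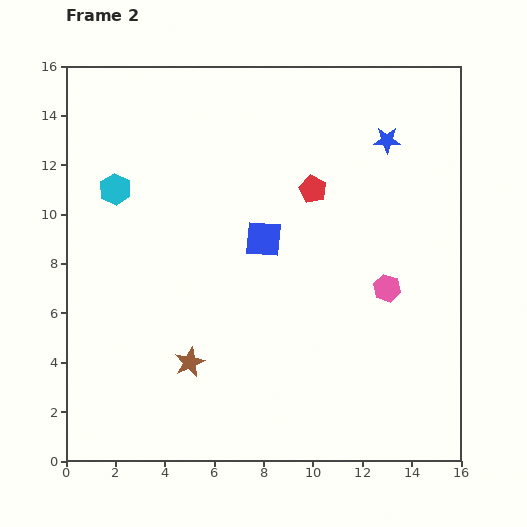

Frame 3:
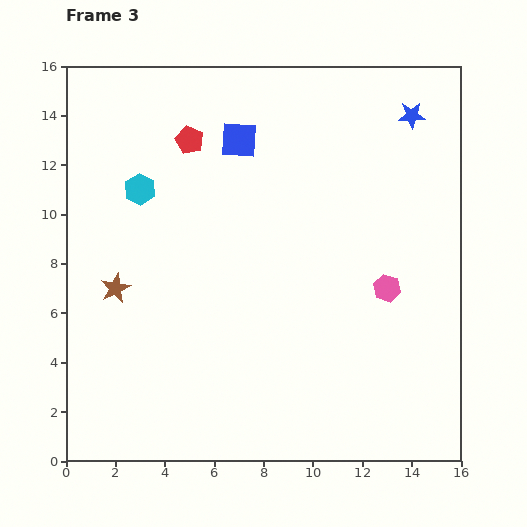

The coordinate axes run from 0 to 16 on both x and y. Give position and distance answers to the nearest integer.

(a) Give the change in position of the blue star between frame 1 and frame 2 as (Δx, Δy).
(0, 1)

The blue star was at (13, 12) in frame 1 and (13, 13) in frame 2.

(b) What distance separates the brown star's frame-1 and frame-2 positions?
5

The brown star moved from (9, 7) to (5, 4), a distance of √(4² + 3²) ≈ 5.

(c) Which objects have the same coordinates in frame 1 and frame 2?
the pink hexagon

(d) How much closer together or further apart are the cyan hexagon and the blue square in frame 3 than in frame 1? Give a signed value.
-7

Distance in frame 1: 11. Distance in frame 3: 4.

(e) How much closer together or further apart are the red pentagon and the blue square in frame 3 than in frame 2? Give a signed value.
-1

Distance in frame 2: 3. Distance in frame 3: 2.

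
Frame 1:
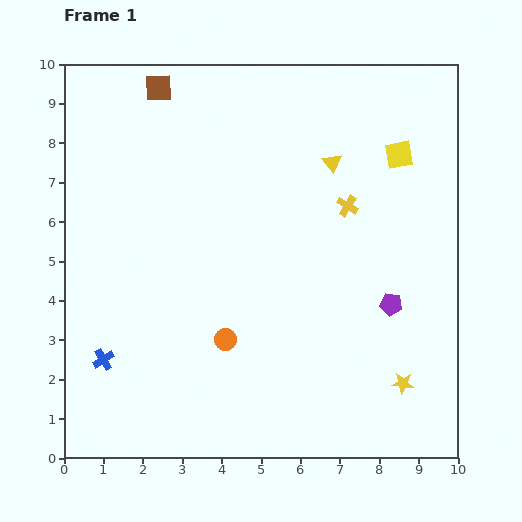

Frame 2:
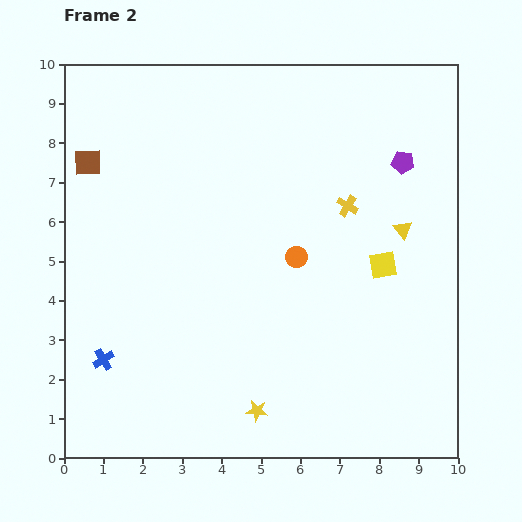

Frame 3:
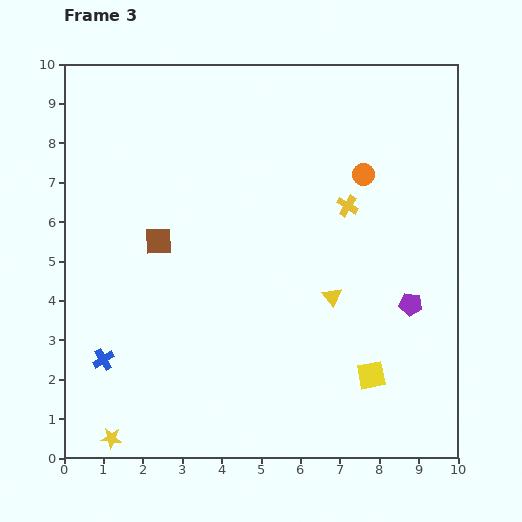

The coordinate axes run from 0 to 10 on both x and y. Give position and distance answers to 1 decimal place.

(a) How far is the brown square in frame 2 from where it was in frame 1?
2.6

The brown square moved from (2.4, 9.4) to (0.6, 7.5), a distance of √(1.8² + 1.9²) ≈ 2.6.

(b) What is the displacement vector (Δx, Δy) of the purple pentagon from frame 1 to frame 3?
(0.5, 0.0)

The purple pentagon was at (8.3, 3.9) in frame 1 and (8.8, 3.9) in frame 3.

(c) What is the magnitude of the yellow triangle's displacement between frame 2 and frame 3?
2.5

The yellow triangle moved from (8.6, 5.8) to (6.8, 4.1), a distance of √(1.8² + 1.7²) ≈ 2.5.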